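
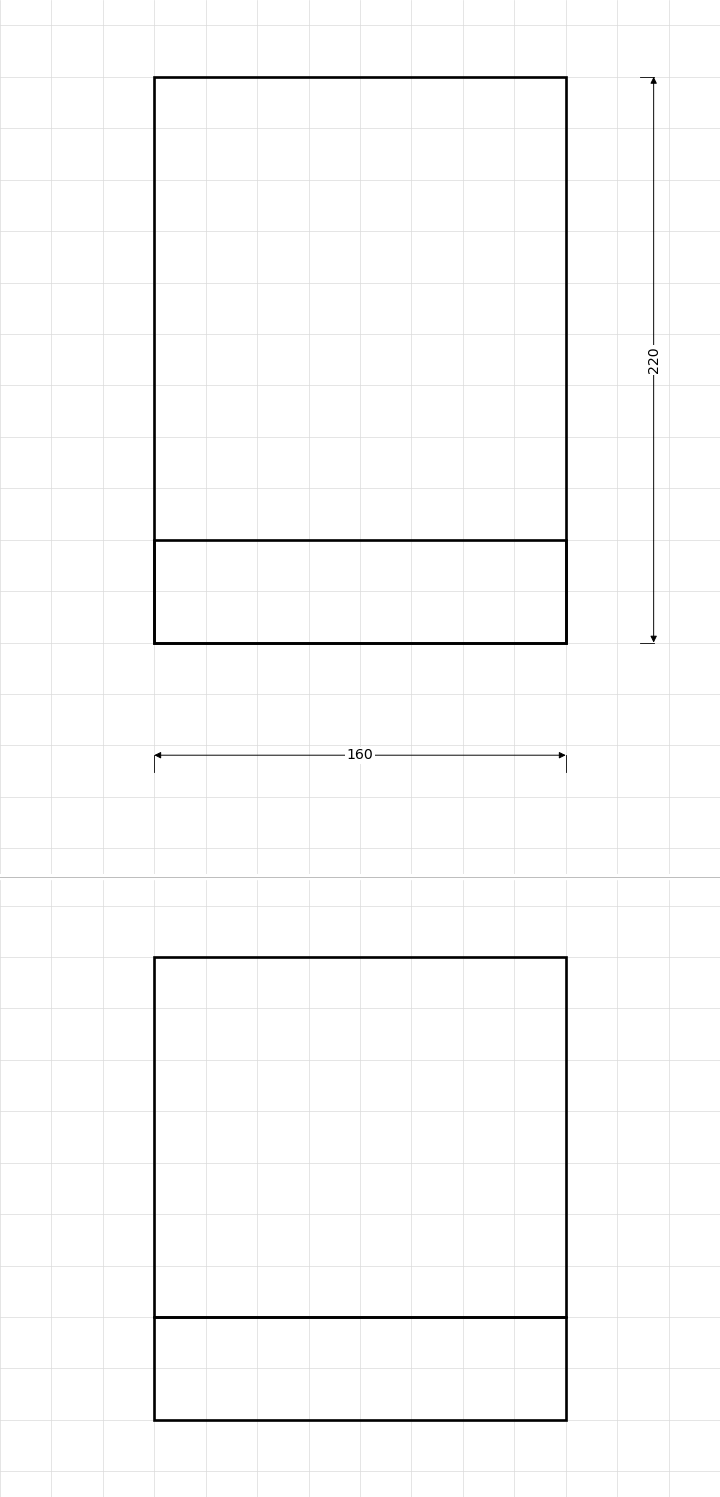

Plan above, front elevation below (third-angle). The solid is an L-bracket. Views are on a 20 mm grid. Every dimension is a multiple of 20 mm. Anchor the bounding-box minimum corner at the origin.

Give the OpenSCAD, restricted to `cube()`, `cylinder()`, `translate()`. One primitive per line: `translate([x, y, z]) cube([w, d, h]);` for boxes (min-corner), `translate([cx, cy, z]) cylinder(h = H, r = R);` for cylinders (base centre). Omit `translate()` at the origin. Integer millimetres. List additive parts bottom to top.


cube([160, 220, 40]);
translate([0, 0, 40]) cube([160, 40, 140]);


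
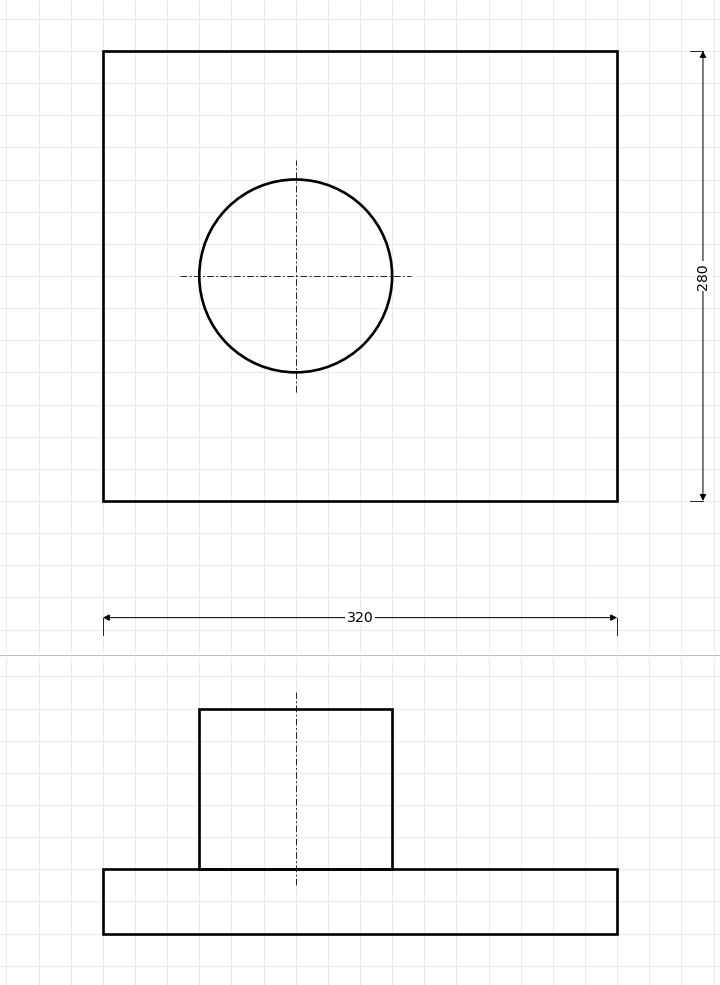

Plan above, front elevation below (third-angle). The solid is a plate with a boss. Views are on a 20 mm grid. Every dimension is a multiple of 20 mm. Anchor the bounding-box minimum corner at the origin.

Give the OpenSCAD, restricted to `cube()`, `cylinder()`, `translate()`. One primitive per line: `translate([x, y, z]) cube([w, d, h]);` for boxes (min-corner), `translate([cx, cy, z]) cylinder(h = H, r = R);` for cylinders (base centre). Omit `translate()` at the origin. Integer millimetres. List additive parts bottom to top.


cube([320, 280, 40]);
translate([120, 140, 40]) cylinder(h = 100, r = 60);


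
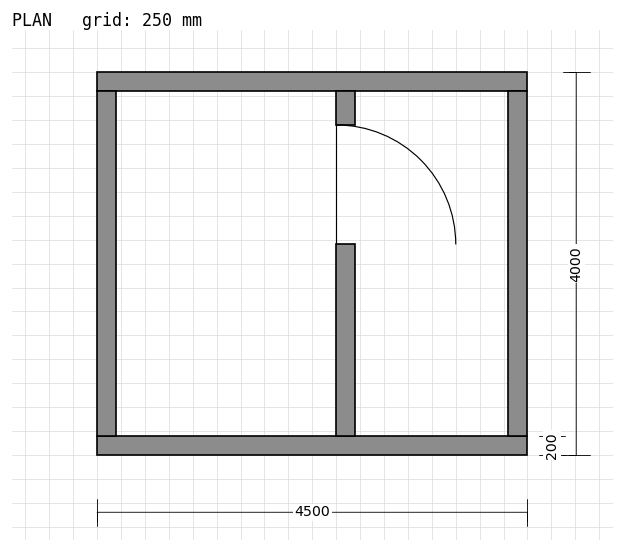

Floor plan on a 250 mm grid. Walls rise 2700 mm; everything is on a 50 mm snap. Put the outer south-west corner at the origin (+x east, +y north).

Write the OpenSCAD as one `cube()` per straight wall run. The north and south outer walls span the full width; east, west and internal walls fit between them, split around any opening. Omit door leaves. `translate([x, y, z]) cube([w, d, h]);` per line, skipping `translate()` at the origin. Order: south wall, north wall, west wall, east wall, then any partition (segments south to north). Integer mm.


cube([4500, 200, 2700]);
translate([0, 3800, 0]) cube([4500, 200, 2700]);
translate([0, 200, 0]) cube([200, 3600, 2700]);
translate([4300, 200, 0]) cube([200, 3600, 2700]);
translate([2500, 200, 0]) cube([200, 2000, 2700]);
translate([2500, 3450, 0]) cube([200, 350, 2700]);


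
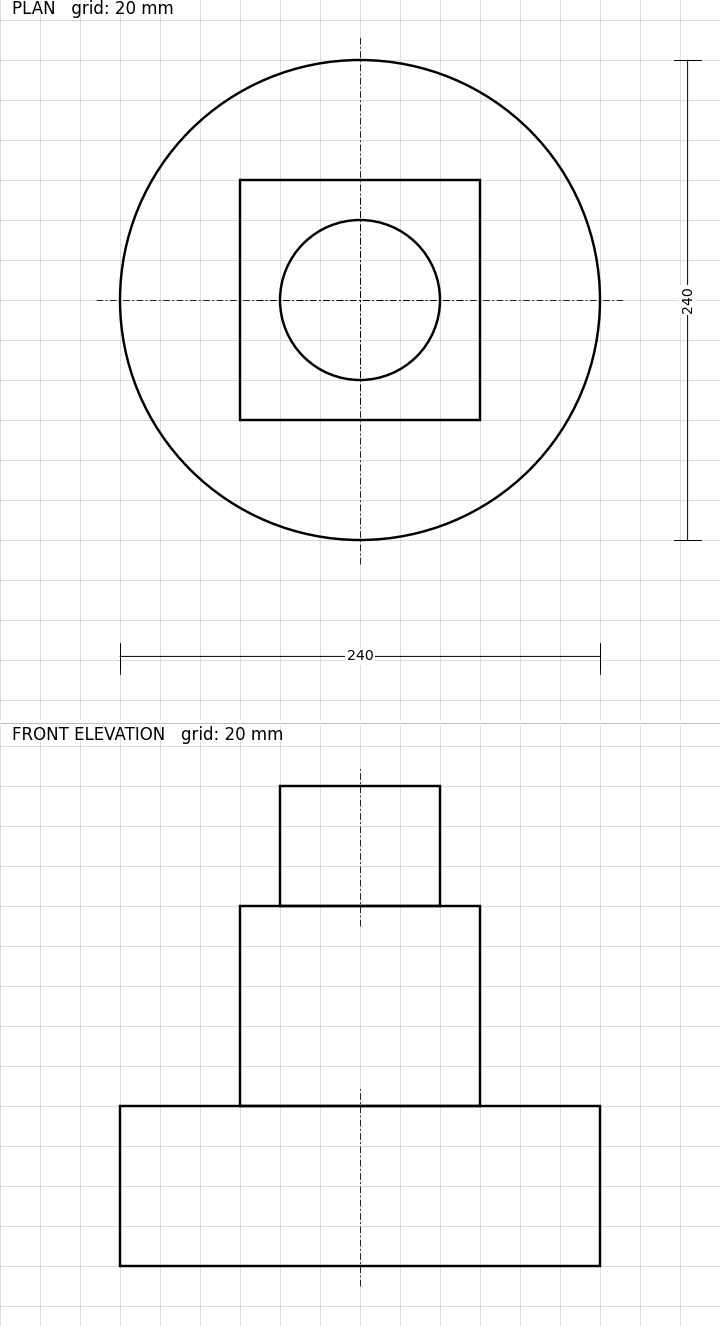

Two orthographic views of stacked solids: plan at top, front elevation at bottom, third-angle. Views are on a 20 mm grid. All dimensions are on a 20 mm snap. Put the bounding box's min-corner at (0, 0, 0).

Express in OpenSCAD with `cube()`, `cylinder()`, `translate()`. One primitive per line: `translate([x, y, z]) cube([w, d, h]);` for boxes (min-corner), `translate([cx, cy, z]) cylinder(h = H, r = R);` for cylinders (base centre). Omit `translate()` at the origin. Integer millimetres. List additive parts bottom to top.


translate([120, 120, 0]) cylinder(h = 80, r = 120);
translate([60, 60, 80]) cube([120, 120, 100]);
translate([120, 120, 180]) cylinder(h = 60, r = 40);


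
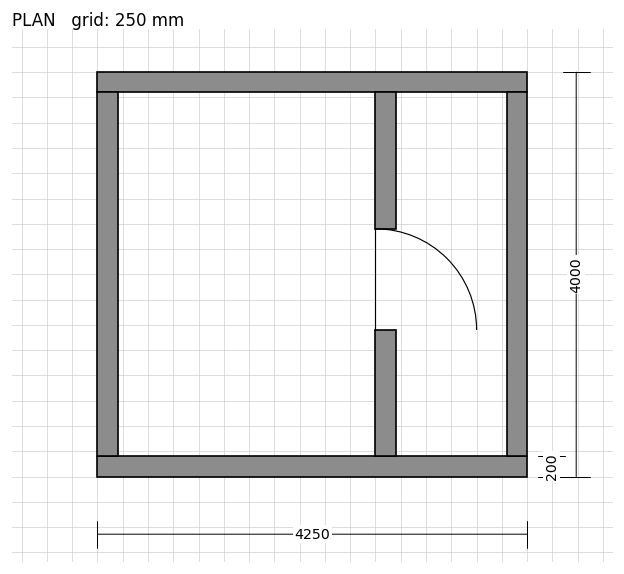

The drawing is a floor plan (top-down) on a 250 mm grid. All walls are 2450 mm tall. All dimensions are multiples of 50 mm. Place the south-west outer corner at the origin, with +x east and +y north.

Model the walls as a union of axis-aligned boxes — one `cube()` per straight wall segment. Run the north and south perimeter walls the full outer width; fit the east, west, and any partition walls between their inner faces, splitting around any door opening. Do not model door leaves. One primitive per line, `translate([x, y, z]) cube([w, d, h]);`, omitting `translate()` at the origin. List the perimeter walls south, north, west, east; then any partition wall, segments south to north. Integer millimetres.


cube([4250, 200, 2450]);
translate([0, 3800, 0]) cube([4250, 200, 2450]);
translate([0, 200, 0]) cube([200, 3600, 2450]);
translate([4050, 200, 0]) cube([200, 3600, 2450]);
translate([2750, 200, 0]) cube([200, 1250, 2450]);
translate([2750, 2450, 0]) cube([200, 1350, 2450]);


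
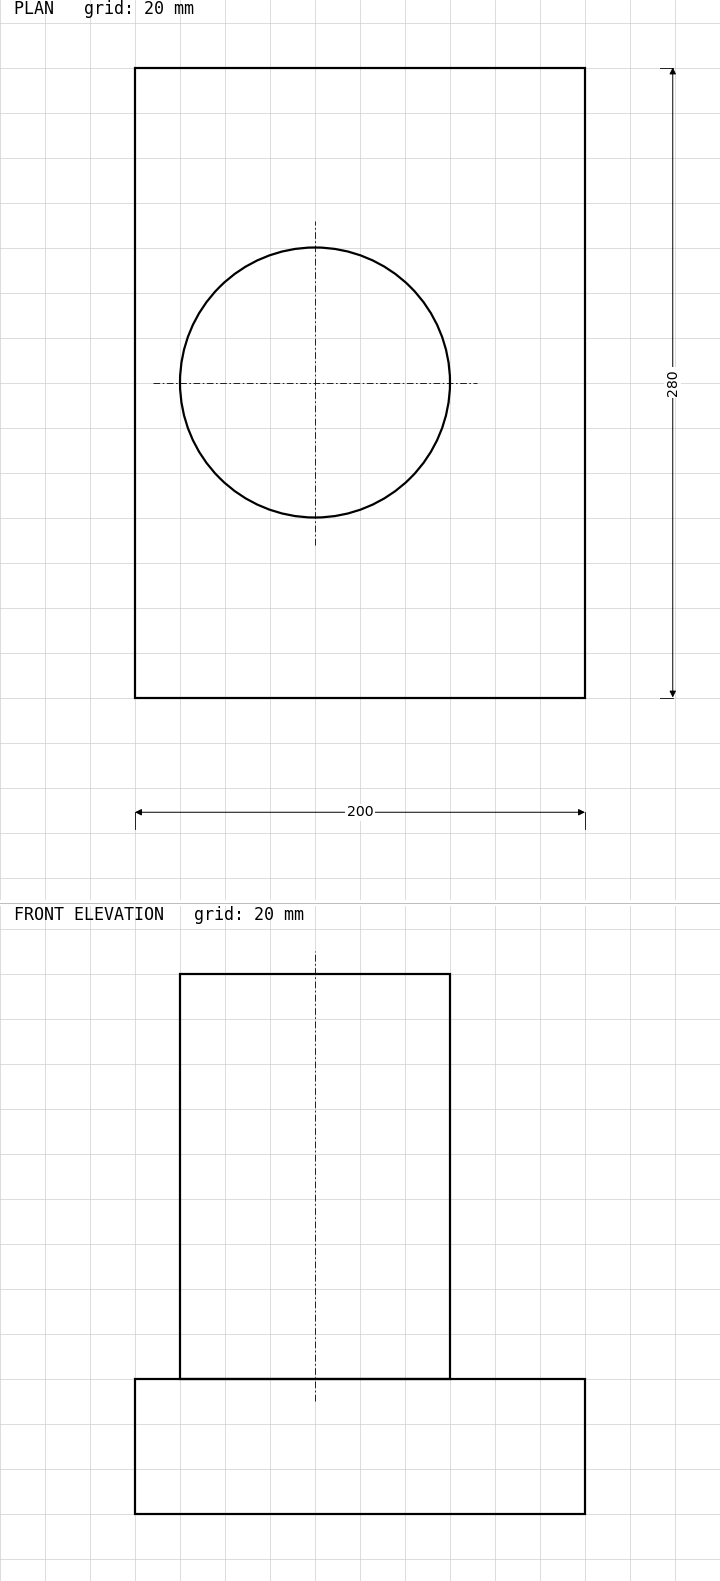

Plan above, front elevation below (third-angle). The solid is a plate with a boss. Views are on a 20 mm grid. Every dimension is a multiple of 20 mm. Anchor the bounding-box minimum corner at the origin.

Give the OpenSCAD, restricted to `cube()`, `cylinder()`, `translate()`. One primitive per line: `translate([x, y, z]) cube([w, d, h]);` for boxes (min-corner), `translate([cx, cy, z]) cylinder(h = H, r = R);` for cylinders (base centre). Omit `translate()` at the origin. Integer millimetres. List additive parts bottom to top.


cube([200, 280, 60]);
translate([80, 140, 60]) cylinder(h = 180, r = 60);


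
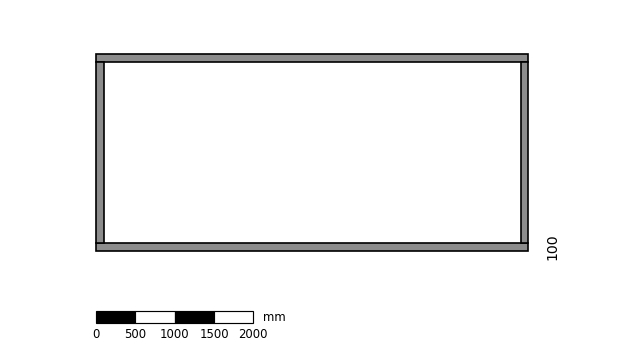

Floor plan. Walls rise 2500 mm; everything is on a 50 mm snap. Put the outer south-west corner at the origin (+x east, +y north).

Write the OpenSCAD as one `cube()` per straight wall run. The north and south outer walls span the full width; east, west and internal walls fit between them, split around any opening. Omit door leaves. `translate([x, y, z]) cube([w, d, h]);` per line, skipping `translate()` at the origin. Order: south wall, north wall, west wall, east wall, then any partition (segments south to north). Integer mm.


cube([5500, 100, 2500]);
translate([0, 2400, 0]) cube([5500, 100, 2500]);
translate([0, 100, 0]) cube([100, 2300, 2500]);
translate([5400, 100, 0]) cube([100, 2300, 2500]);


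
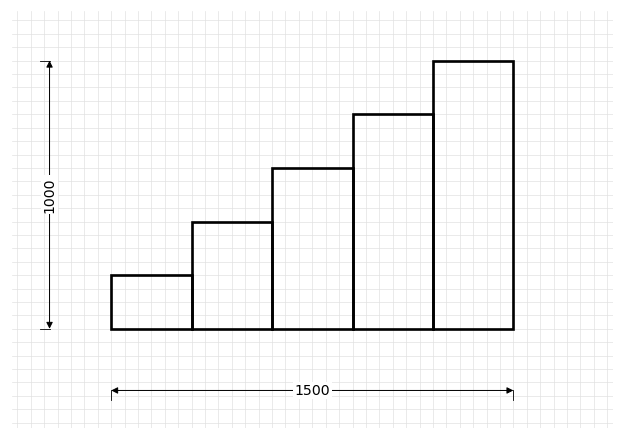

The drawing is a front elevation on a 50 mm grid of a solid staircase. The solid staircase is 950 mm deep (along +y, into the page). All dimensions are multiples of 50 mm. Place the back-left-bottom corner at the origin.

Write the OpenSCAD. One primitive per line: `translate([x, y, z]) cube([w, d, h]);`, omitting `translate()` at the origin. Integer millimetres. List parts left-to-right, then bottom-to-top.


cube([300, 950, 200]);
translate([300, 0, 0]) cube([300, 950, 400]);
translate([600, 0, 0]) cube([300, 950, 600]);
translate([900, 0, 0]) cube([300, 950, 800]);
translate([1200, 0, 0]) cube([300, 950, 1000]);


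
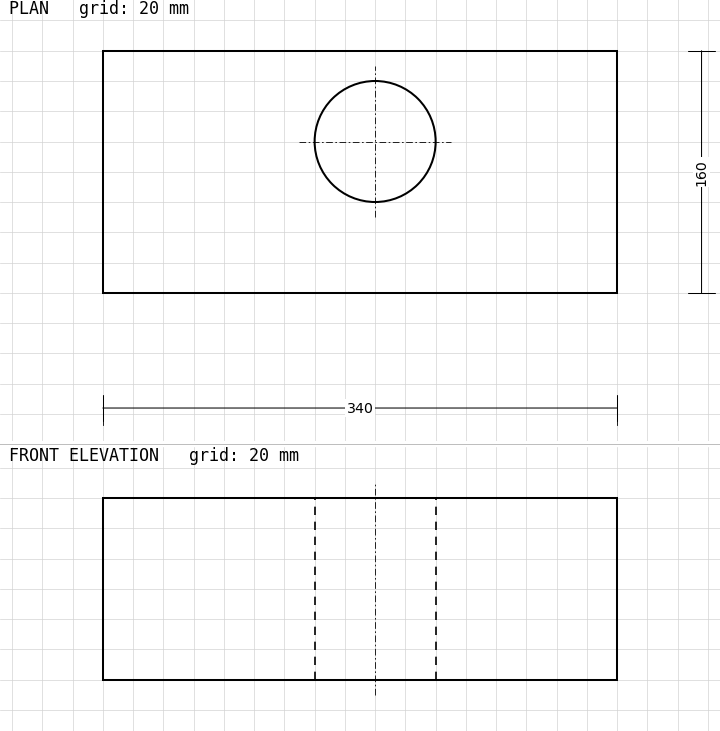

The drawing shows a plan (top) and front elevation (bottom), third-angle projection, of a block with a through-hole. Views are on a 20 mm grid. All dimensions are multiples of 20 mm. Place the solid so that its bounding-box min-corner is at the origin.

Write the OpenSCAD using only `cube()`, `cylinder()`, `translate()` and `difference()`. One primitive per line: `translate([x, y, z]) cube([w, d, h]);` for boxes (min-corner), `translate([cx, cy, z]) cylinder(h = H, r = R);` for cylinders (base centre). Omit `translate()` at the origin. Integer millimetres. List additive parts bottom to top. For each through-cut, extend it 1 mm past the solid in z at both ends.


difference() {
  cube([340, 160, 120]);
  translate([180, 100, -1]) cylinder(h = 122, r = 40);
}


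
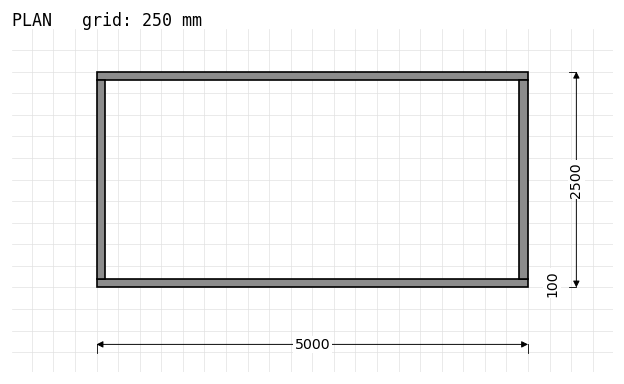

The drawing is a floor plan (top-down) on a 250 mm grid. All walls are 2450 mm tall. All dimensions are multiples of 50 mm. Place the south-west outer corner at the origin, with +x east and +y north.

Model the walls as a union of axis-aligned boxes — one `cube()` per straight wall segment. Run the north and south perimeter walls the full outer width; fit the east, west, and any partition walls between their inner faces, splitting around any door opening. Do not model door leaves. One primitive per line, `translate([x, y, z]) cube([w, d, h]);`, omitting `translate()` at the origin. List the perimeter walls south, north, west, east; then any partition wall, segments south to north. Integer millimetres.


cube([5000, 100, 2450]);
translate([0, 2400, 0]) cube([5000, 100, 2450]);
translate([0, 100, 0]) cube([100, 2300, 2450]);
translate([4900, 100, 0]) cube([100, 2300, 2450]);


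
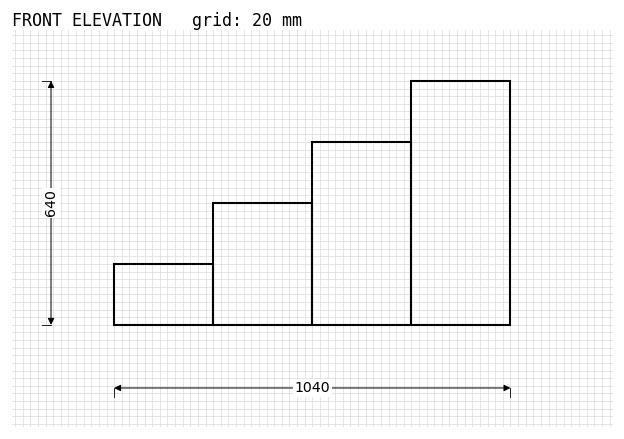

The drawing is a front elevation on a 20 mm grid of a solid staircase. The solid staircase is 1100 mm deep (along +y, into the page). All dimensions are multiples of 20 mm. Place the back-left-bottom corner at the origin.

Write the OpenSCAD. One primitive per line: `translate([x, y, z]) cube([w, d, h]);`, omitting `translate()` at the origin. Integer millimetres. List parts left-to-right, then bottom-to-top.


cube([260, 1100, 160]);
translate([260, 0, 0]) cube([260, 1100, 320]);
translate([520, 0, 0]) cube([260, 1100, 480]);
translate([780, 0, 0]) cube([260, 1100, 640]);


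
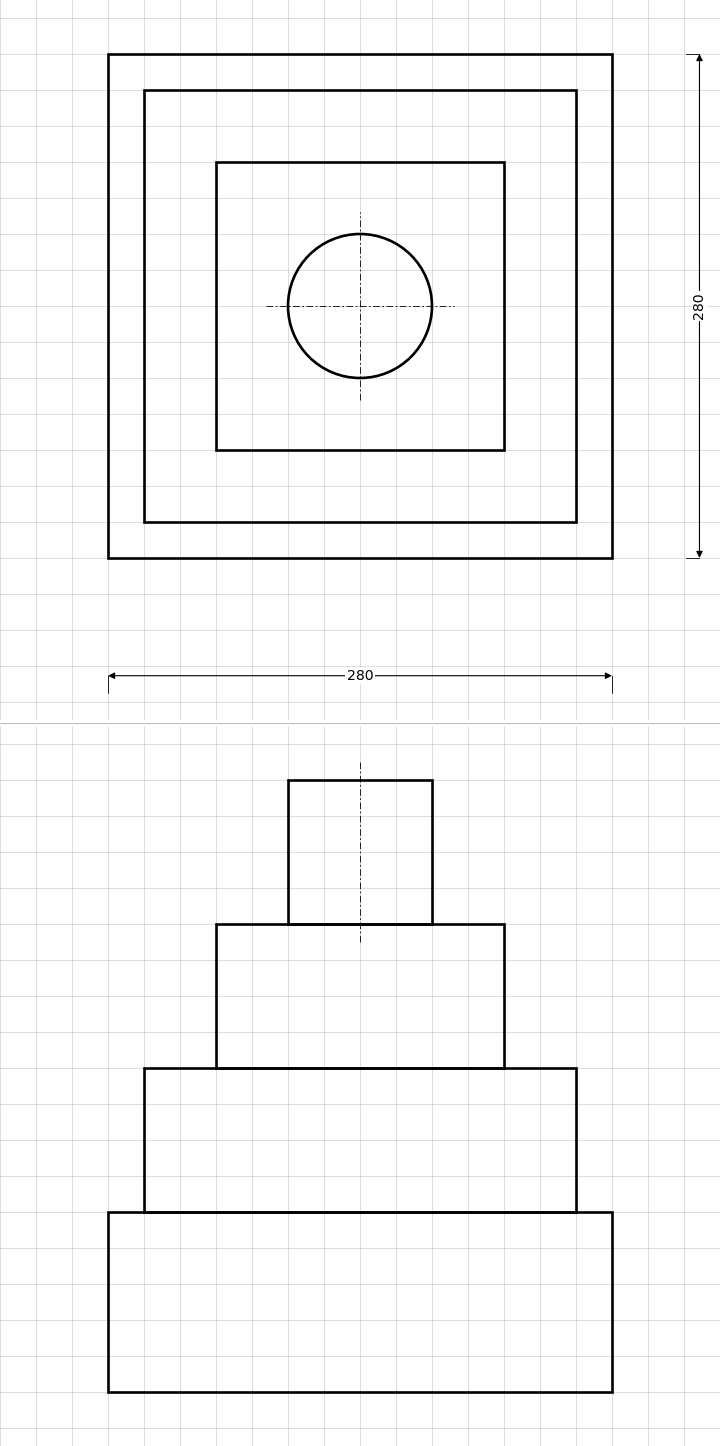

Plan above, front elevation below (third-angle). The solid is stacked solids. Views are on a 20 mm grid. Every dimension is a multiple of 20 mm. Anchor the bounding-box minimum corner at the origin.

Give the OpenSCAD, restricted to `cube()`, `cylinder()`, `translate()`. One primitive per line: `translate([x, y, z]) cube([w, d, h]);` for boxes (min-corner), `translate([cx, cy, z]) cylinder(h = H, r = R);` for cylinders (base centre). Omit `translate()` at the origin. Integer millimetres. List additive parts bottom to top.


cube([280, 280, 100]);
translate([20, 20, 100]) cube([240, 240, 80]);
translate([60, 60, 180]) cube([160, 160, 80]);
translate([140, 140, 260]) cylinder(h = 80, r = 40);


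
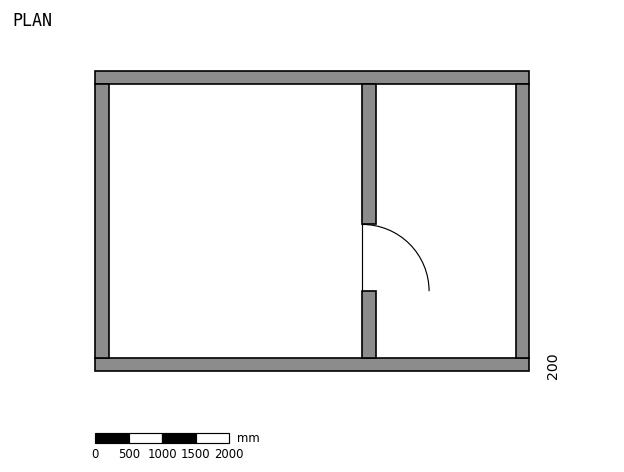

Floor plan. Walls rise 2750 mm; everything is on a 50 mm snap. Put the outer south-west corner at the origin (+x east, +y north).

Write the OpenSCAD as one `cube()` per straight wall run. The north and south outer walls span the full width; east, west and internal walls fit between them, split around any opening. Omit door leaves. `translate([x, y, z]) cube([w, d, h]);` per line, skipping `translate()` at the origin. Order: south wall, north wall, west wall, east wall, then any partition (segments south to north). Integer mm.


cube([6500, 200, 2750]);
translate([0, 4300, 0]) cube([6500, 200, 2750]);
translate([0, 200, 0]) cube([200, 4100, 2750]);
translate([6300, 200, 0]) cube([200, 4100, 2750]);
translate([4000, 200, 0]) cube([200, 1000, 2750]);
translate([4000, 2200, 0]) cube([200, 2100, 2750]);


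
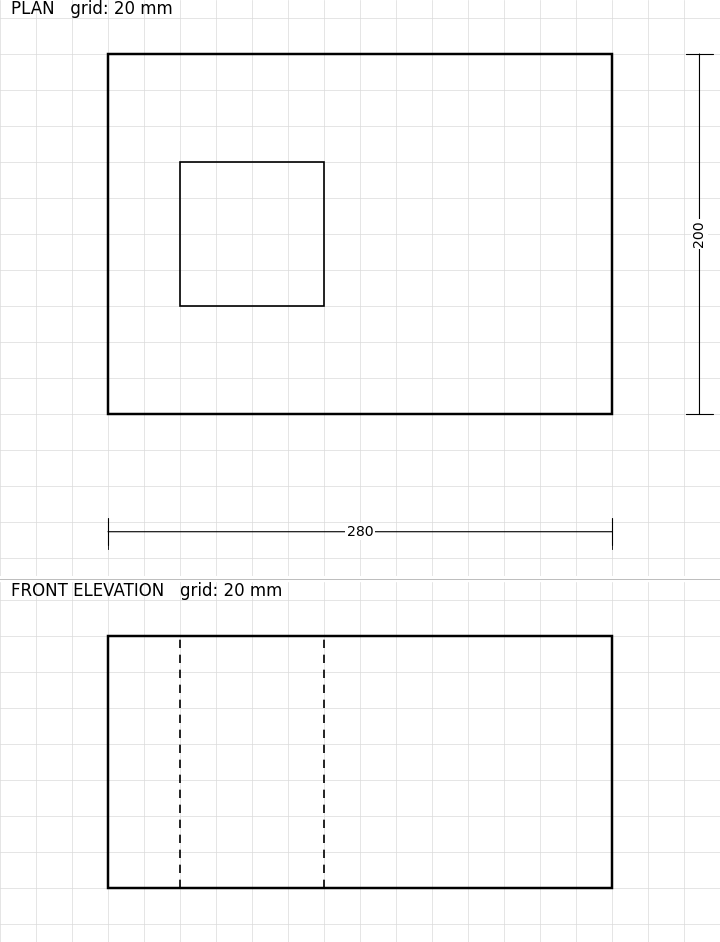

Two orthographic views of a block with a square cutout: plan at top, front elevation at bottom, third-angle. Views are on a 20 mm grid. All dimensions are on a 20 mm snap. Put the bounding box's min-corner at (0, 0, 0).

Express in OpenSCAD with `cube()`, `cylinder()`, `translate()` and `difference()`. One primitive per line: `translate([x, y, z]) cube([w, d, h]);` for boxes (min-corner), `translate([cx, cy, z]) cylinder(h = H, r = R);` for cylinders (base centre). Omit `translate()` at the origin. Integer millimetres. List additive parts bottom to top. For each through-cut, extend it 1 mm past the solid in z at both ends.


difference() {
  cube([280, 200, 140]);
  translate([40, 60, -1]) cube([80, 80, 142]);
}


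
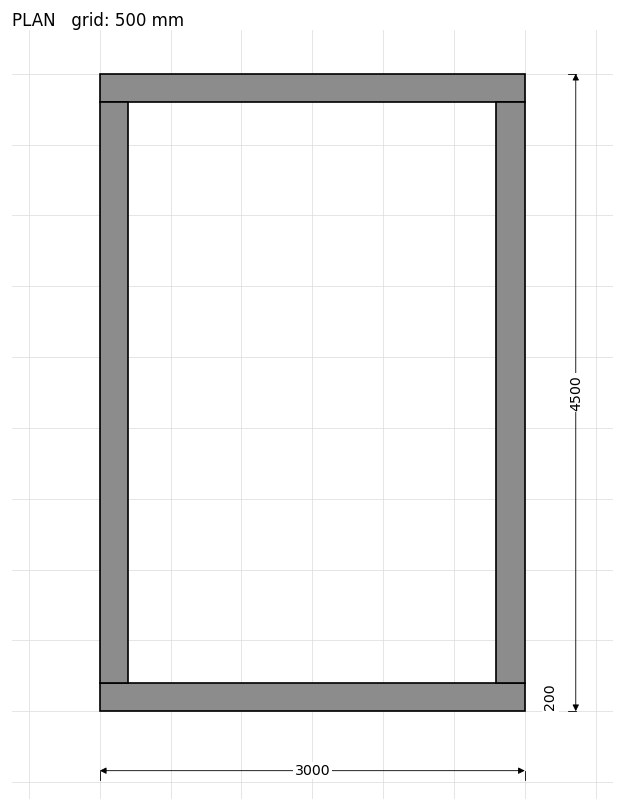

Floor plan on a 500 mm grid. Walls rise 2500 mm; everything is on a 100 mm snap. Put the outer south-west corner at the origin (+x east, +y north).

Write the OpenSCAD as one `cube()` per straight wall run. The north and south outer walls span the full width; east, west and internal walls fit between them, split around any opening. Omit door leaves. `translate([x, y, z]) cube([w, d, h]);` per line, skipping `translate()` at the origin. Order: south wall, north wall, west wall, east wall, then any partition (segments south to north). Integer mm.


cube([3000, 200, 2500]);
translate([0, 4300, 0]) cube([3000, 200, 2500]);
translate([0, 200, 0]) cube([200, 4100, 2500]);
translate([2800, 200, 0]) cube([200, 4100, 2500]);


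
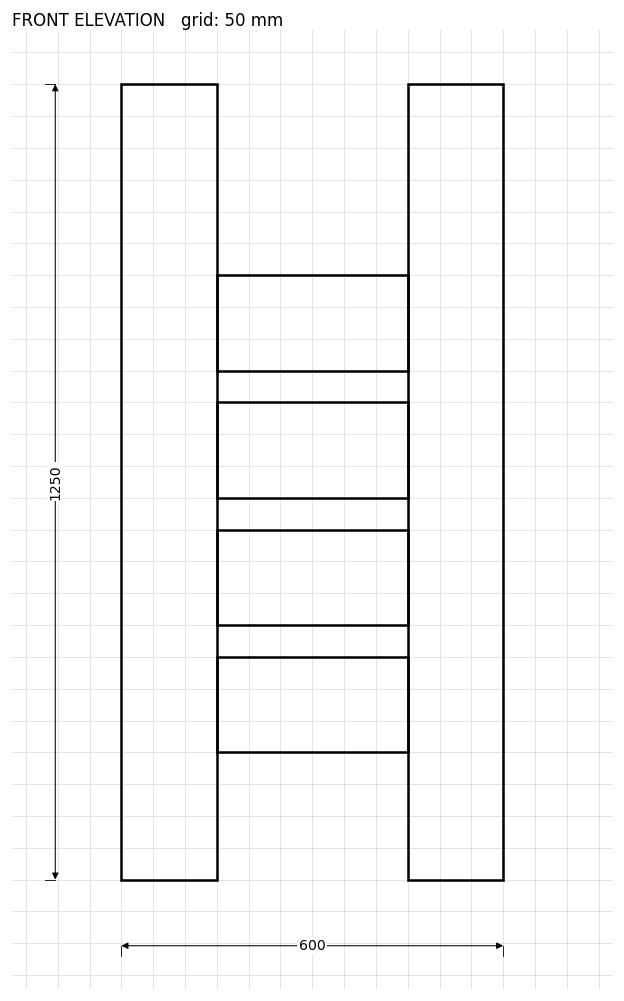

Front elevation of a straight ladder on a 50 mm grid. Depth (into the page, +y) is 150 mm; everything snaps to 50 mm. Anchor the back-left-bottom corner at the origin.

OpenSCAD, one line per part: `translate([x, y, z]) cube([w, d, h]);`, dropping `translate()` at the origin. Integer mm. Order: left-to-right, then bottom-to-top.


cube([150, 150, 1250]);
translate([150, 0, 200]) cube([300, 150, 150]);
translate([150, 0, 400]) cube([300, 150, 150]);
translate([150, 0, 600]) cube([300, 150, 150]);
translate([150, 0, 800]) cube([300, 150, 150]);
translate([450, 0, 0]) cube([150, 150, 1250]);


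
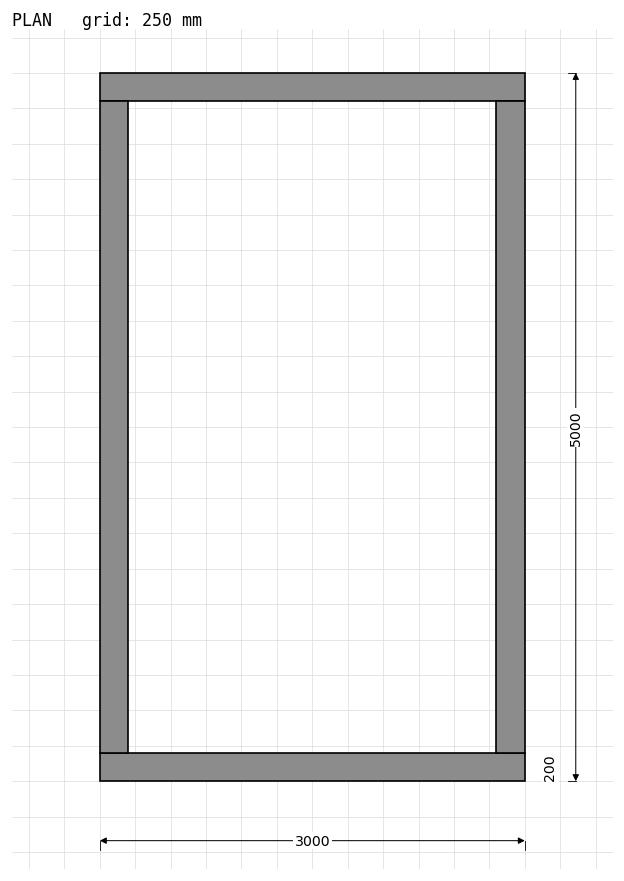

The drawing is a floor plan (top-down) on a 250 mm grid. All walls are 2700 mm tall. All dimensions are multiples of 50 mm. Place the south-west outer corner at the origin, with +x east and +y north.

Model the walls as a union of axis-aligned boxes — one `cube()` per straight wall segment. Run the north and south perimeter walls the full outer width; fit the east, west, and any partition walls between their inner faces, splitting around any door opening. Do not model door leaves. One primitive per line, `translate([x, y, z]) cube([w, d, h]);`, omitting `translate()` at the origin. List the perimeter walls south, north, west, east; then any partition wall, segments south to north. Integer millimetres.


cube([3000, 200, 2700]);
translate([0, 4800, 0]) cube([3000, 200, 2700]);
translate([0, 200, 0]) cube([200, 4600, 2700]);
translate([2800, 200, 0]) cube([200, 4600, 2700]);


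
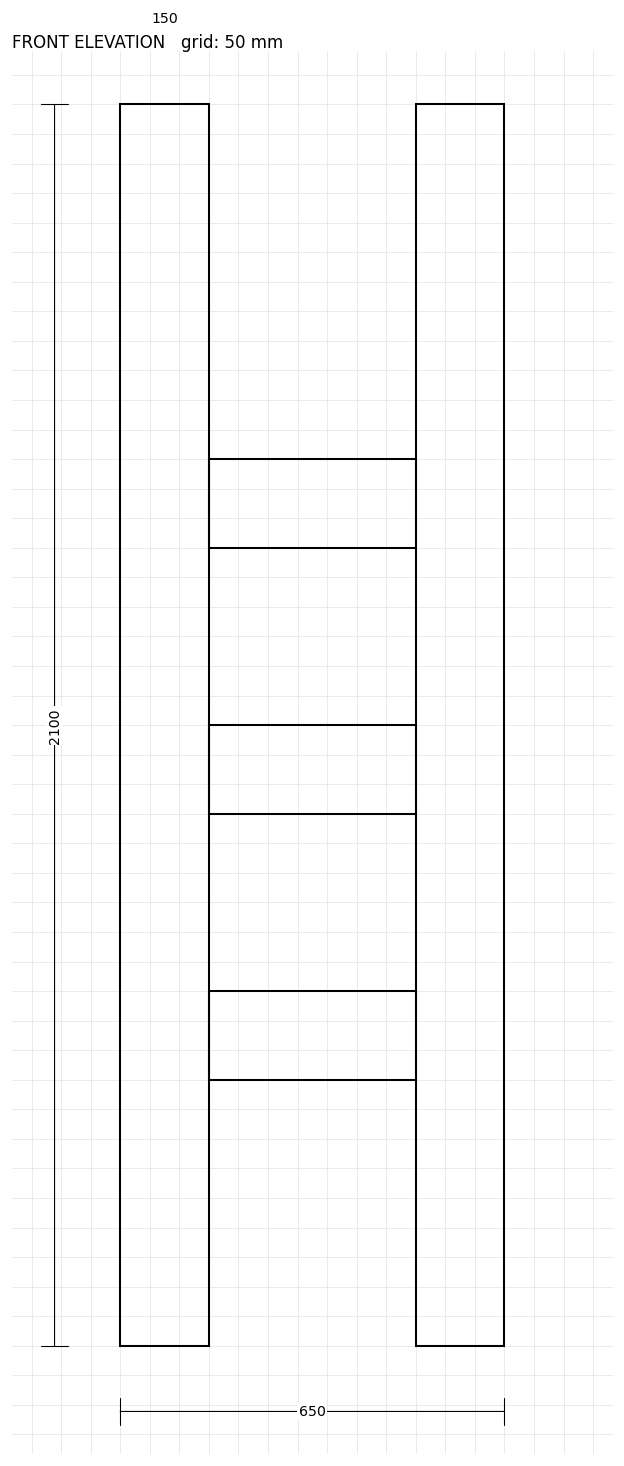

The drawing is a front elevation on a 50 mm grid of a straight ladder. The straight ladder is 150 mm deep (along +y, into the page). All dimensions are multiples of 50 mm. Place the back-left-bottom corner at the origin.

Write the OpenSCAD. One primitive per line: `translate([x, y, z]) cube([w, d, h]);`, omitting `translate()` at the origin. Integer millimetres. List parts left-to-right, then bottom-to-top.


cube([150, 150, 2100]);
translate([150, 0, 450]) cube([350, 150, 150]);
translate([150, 0, 900]) cube([350, 150, 150]);
translate([150, 0, 1350]) cube([350, 150, 150]);
translate([500, 0, 0]) cube([150, 150, 2100]);


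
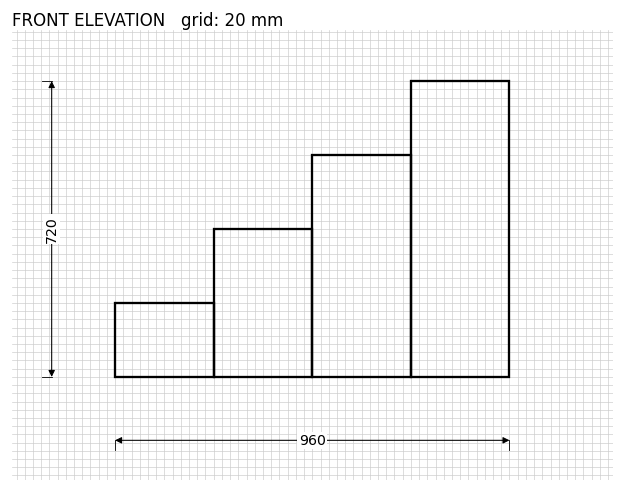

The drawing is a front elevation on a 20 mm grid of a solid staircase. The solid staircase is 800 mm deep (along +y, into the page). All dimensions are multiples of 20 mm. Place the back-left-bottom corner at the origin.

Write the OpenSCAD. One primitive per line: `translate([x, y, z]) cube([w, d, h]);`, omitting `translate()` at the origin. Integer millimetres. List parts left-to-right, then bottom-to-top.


cube([240, 800, 180]);
translate([240, 0, 0]) cube([240, 800, 360]);
translate([480, 0, 0]) cube([240, 800, 540]);
translate([720, 0, 0]) cube([240, 800, 720]);


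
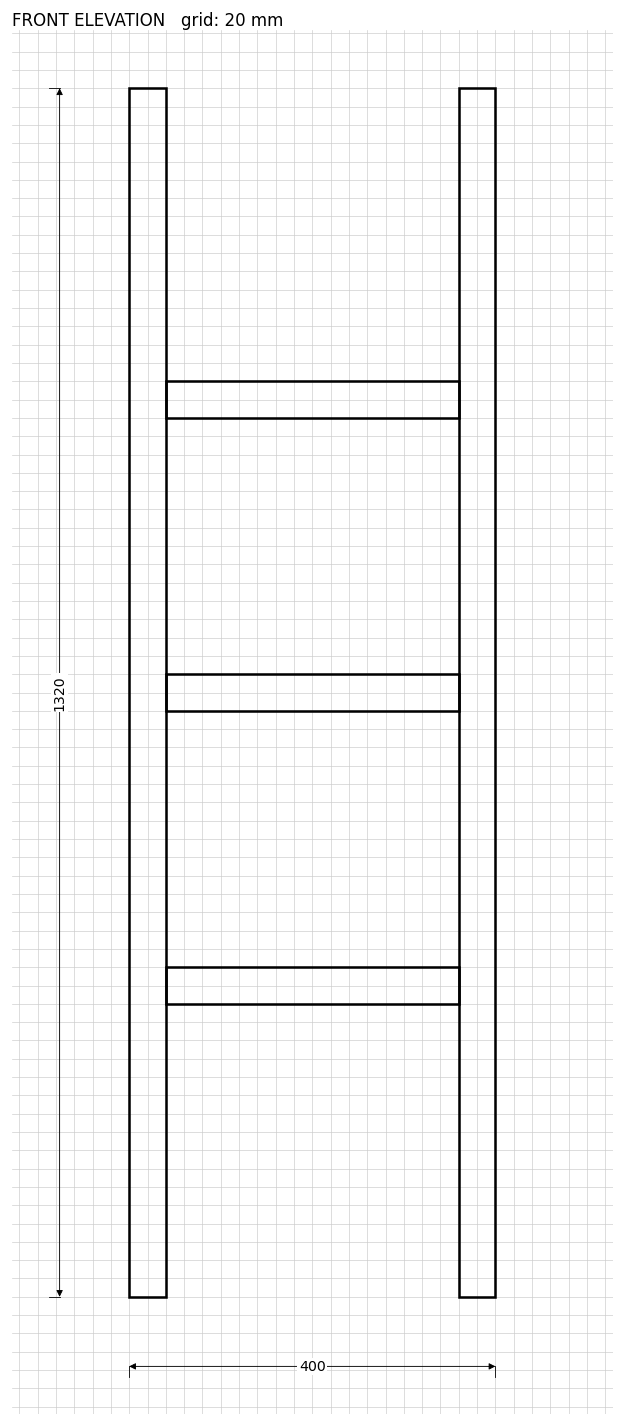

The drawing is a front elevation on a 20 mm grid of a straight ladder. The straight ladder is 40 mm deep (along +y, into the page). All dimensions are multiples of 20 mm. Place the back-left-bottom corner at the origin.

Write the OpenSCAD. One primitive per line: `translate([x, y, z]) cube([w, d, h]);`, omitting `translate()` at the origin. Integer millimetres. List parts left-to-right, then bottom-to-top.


cube([40, 40, 1320]);
translate([40, 0, 320]) cube([320, 40, 40]);
translate([40, 0, 640]) cube([320, 40, 40]);
translate([40, 0, 960]) cube([320, 40, 40]);
translate([360, 0, 0]) cube([40, 40, 1320]);


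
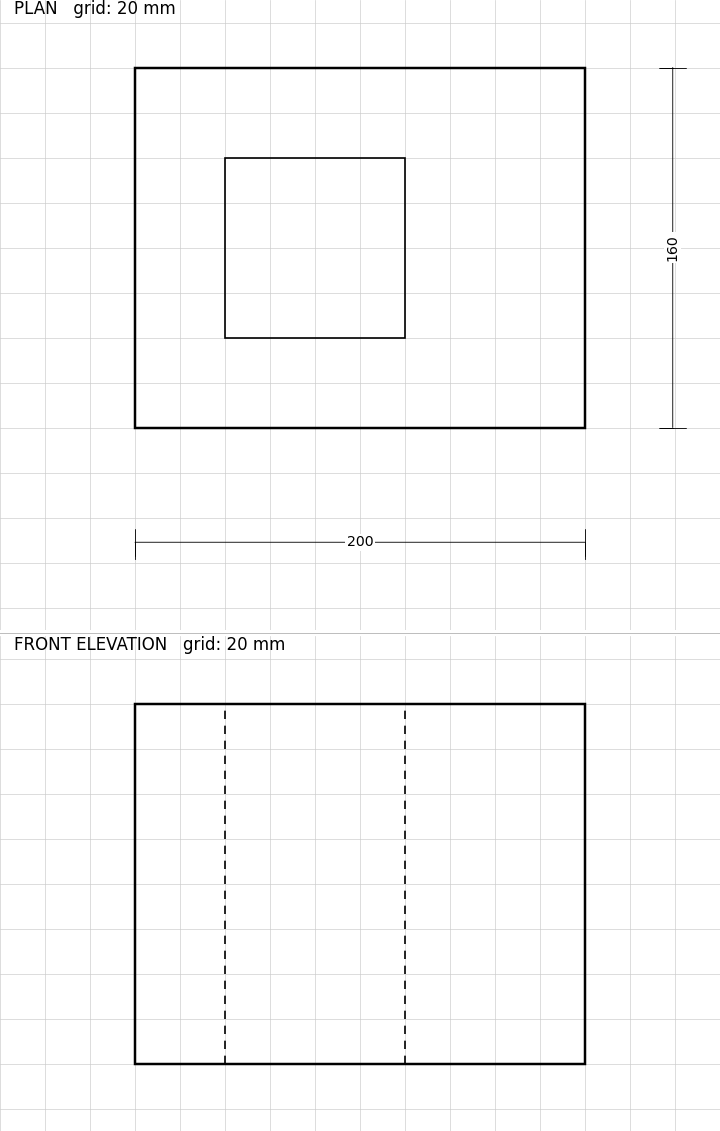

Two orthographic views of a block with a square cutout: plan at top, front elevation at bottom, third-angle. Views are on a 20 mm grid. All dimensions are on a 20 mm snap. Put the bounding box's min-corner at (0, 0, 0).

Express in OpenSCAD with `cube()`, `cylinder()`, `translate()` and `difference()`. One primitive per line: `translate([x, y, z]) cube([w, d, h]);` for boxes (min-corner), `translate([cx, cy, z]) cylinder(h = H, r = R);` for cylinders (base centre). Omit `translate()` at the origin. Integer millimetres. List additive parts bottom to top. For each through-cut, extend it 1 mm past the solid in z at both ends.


difference() {
  cube([200, 160, 160]);
  translate([40, 40, -1]) cube([80, 80, 162]);
}


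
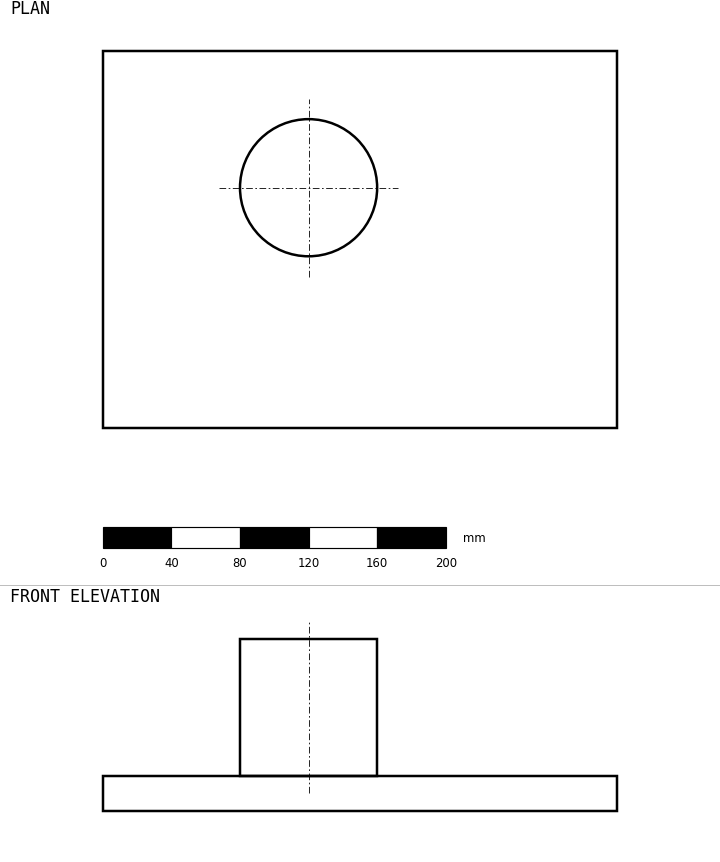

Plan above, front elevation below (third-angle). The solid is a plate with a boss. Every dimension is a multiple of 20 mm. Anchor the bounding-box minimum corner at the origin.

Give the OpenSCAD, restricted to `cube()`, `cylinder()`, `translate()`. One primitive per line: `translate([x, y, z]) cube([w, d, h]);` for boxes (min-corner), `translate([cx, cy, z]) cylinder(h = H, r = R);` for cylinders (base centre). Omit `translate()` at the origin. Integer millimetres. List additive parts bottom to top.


cube([300, 220, 20]);
translate([120, 140, 20]) cylinder(h = 80, r = 40);


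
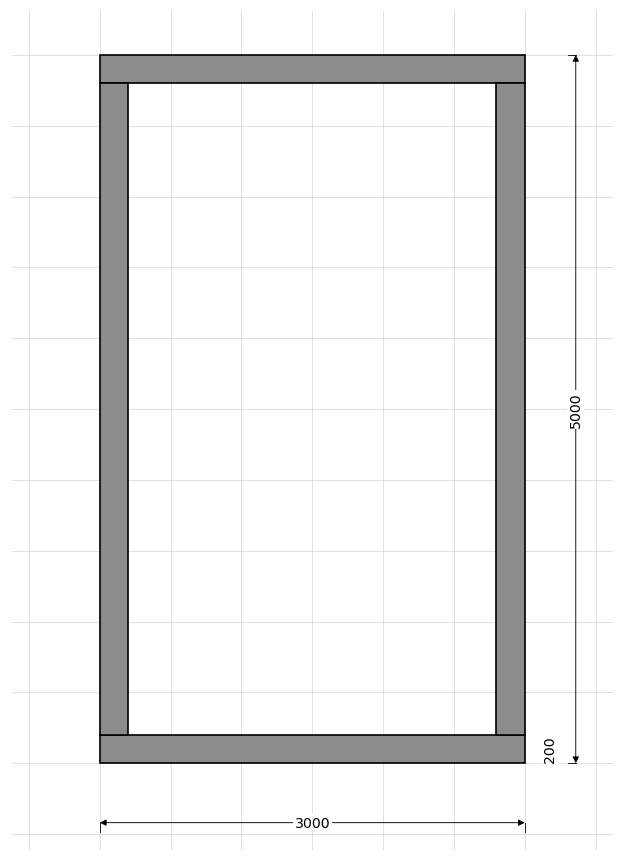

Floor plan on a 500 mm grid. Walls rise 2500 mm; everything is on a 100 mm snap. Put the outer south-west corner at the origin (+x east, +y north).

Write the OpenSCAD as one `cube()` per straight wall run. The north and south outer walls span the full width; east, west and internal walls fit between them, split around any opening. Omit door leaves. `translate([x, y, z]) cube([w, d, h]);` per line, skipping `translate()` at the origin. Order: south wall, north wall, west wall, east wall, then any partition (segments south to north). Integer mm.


cube([3000, 200, 2500]);
translate([0, 4800, 0]) cube([3000, 200, 2500]);
translate([0, 200, 0]) cube([200, 4600, 2500]);
translate([2800, 200, 0]) cube([200, 4600, 2500]);


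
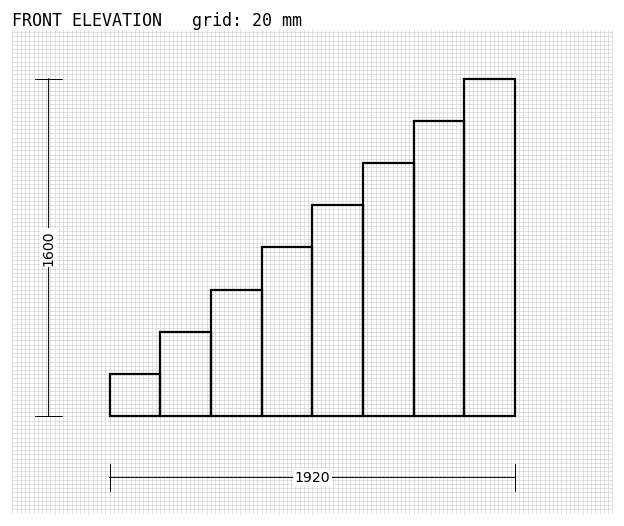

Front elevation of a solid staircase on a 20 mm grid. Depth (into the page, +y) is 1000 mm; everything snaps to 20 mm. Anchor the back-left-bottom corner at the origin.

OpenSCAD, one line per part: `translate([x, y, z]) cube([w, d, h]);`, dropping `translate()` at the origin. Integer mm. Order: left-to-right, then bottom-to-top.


cube([240, 1000, 200]);
translate([240, 0, 0]) cube([240, 1000, 400]);
translate([480, 0, 0]) cube([240, 1000, 600]);
translate([720, 0, 0]) cube([240, 1000, 800]);
translate([960, 0, 0]) cube([240, 1000, 1000]);
translate([1200, 0, 0]) cube([240, 1000, 1200]);
translate([1440, 0, 0]) cube([240, 1000, 1400]);
translate([1680, 0, 0]) cube([240, 1000, 1600]);


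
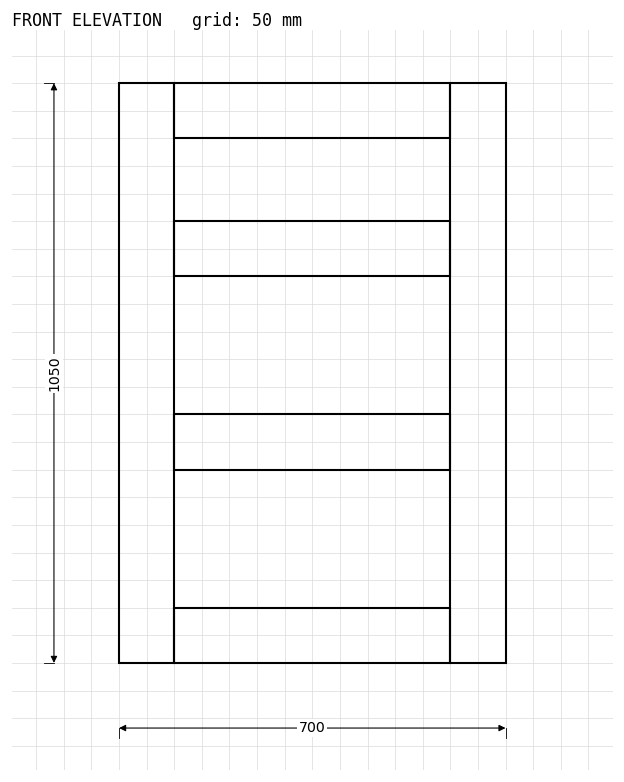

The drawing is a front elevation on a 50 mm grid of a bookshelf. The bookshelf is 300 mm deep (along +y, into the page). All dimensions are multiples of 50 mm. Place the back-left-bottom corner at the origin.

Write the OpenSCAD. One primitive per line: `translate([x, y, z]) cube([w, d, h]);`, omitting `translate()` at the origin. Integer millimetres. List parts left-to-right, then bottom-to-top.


cube([100, 300, 1050]);
translate([100, 0, 0]) cube([500, 300, 100]);
translate([100, 0, 350]) cube([500, 300, 100]);
translate([100, 0, 700]) cube([500, 300, 100]);
translate([100, 0, 950]) cube([500, 300, 100]);
translate([600, 0, 0]) cube([100, 300, 1050]);


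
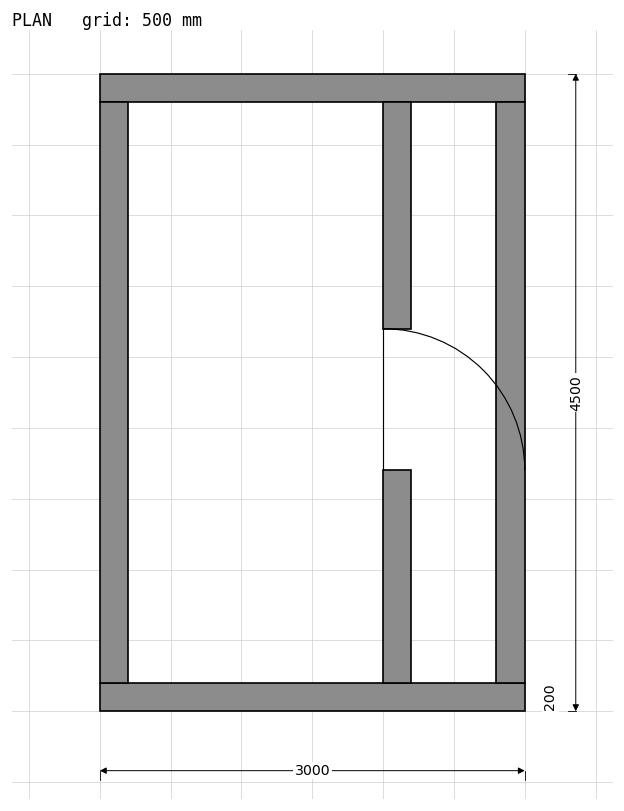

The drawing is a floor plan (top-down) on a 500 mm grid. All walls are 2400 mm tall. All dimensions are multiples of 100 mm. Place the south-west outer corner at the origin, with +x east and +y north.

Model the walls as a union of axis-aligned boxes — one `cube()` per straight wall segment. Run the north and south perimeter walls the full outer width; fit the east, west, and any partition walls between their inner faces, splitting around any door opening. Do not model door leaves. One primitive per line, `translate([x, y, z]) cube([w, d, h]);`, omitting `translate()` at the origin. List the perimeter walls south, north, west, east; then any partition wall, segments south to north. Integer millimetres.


cube([3000, 200, 2400]);
translate([0, 4300, 0]) cube([3000, 200, 2400]);
translate([0, 200, 0]) cube([200, 4100, 2400]);
translate([2800, 200, 0]) cube([200, 4100, 2400]);
translate([2000, 200, 0]) cube([200, 1500, 2400]);
translate([2000, 2700, 0]) cube([200, 1600, 2400]);


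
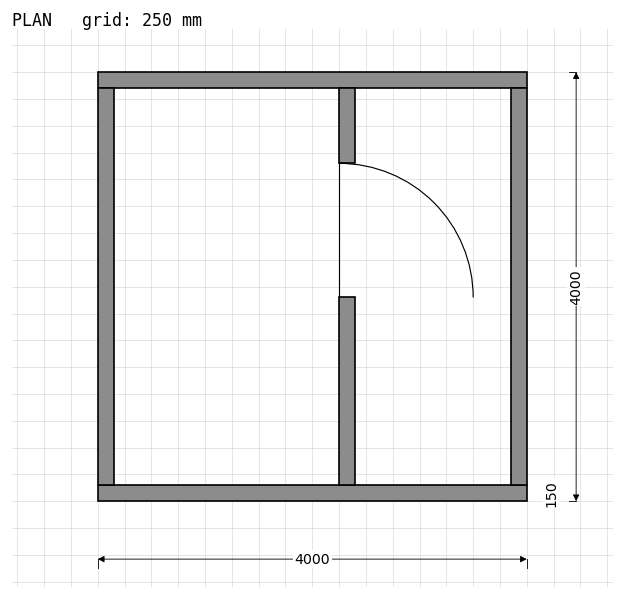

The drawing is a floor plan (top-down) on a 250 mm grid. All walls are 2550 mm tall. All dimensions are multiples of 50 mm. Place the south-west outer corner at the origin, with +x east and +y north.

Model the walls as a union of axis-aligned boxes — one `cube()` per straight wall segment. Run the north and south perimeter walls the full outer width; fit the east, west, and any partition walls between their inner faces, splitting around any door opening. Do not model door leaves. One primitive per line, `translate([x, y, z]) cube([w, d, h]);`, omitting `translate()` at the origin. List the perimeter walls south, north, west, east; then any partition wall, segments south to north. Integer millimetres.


cube([4000, 150, 2550]);
translate([0, 3850, 0]) cube([4000, 150, 2550]);
translate([0, 150, 0]) cube([150, 3700, 2550]);
translate([3850, 150, 0]) cube([150, 3700, 2550]);
translate([2250, 150, 0]) cube([150, 1750, 2550]);
translate([2250, 3150, 0]) cube([150, 700, 2550]);


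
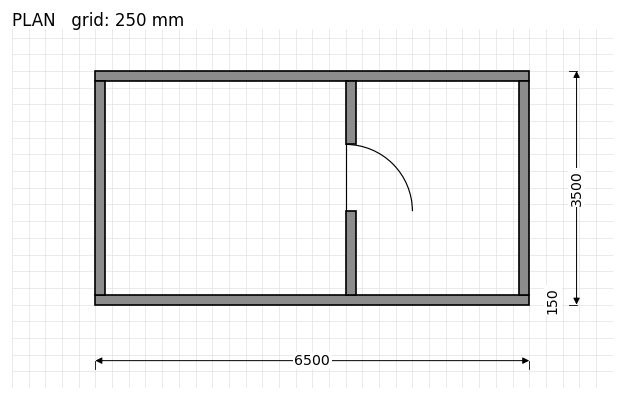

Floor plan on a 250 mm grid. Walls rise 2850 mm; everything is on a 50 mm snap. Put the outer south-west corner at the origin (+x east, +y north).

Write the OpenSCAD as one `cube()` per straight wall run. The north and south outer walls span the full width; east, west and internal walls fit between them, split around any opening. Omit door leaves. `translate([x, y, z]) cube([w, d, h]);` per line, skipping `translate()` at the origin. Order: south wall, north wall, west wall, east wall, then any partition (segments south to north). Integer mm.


cube([6500, 150, 2850]);
translate([0, 3350, 0]) cube([6500, 150, 2850]);
translate([0, 150, 0]) cube([150, 3200, 2850]);
translate([6350, 150, 0]) cube([150, 3200, 2850]);
translate([3750, 150, 0]) cube([150, 1250, 2850]);
translate([3750, 2400, 0]) cube([150, 950, 2850]);


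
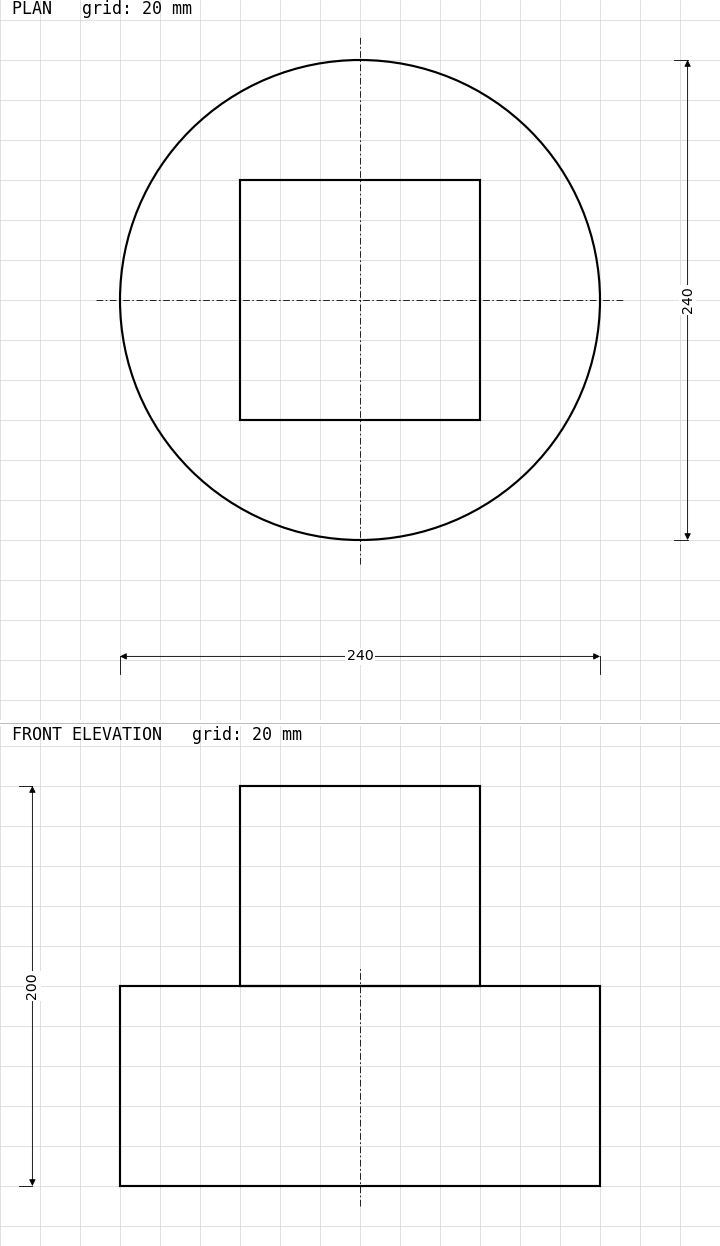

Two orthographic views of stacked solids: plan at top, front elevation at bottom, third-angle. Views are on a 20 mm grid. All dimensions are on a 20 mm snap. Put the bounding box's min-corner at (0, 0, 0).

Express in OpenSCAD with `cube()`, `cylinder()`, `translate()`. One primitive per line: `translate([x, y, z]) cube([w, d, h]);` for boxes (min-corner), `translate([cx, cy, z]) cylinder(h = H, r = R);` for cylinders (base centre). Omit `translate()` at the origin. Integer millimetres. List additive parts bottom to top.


translate([120, 120, 0]) cylinder(h = 100, r = 120);
translate([60, 60, 100]) cube([120, 120, 100]);


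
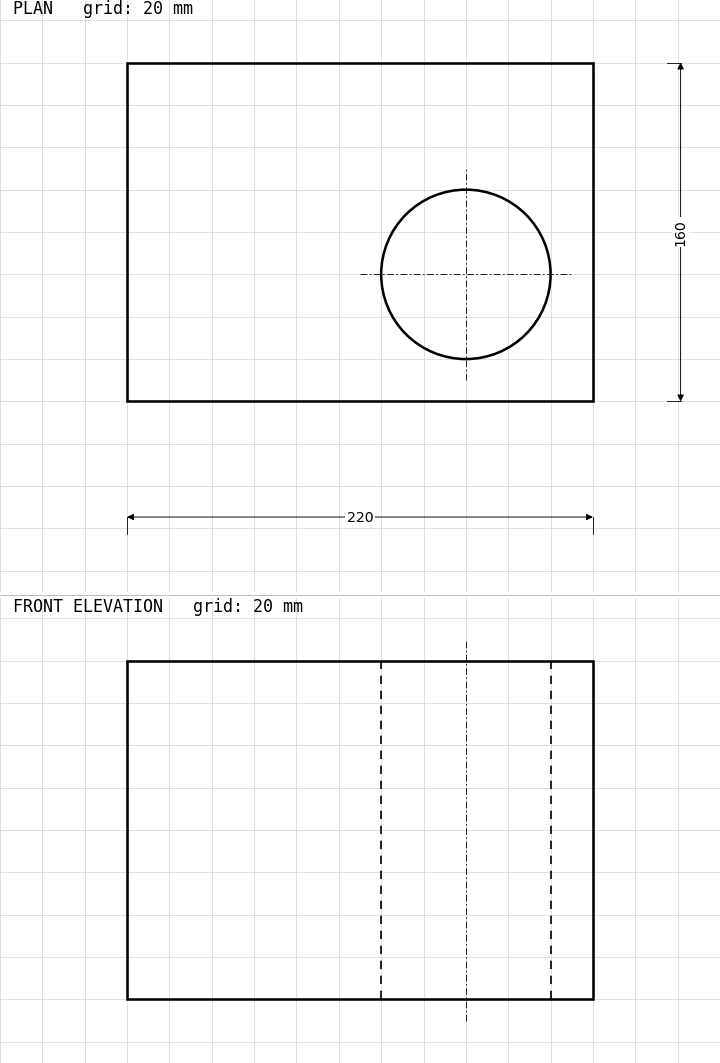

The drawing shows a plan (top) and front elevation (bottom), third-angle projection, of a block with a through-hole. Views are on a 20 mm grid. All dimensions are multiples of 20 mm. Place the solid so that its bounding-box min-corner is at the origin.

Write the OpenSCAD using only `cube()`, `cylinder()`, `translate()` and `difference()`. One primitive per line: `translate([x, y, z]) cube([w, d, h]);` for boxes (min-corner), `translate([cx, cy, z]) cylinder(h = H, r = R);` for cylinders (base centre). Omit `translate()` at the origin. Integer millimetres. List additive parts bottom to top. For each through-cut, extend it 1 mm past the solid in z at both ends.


difference() {
  cube([220, 160, 160]);
  translate([160, 60, -1]) cylinder(h = 162, r = 40);
}


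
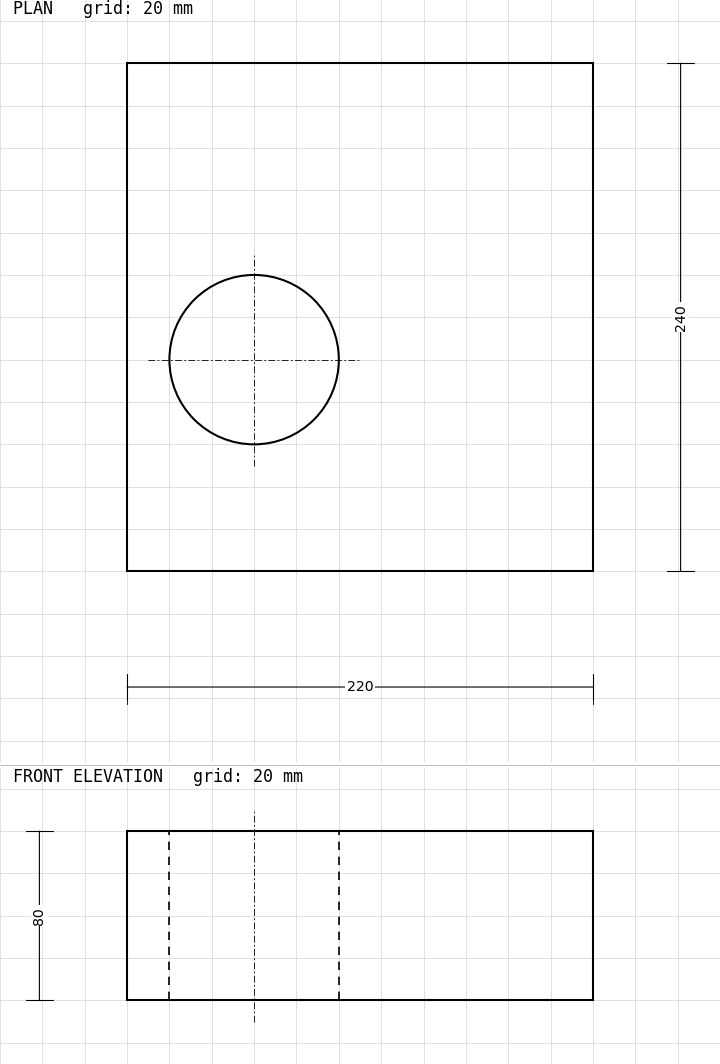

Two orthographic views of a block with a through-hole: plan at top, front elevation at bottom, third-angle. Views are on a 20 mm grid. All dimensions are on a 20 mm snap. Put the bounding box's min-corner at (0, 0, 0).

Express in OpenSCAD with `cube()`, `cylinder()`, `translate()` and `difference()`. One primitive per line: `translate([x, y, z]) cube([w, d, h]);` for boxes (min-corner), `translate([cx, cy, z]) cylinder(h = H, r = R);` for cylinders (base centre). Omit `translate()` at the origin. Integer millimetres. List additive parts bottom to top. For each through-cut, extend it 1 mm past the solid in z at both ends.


difference() {
  cube([220, 240, 80]);
  translate([60, 100, -1]) cylinder(h = 82, r = 40);
}


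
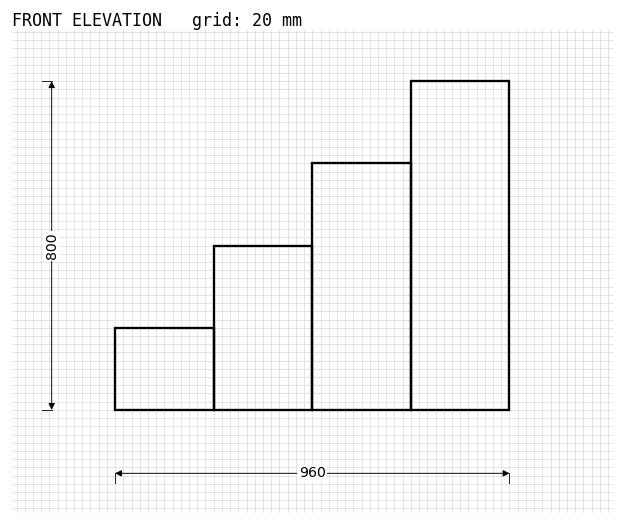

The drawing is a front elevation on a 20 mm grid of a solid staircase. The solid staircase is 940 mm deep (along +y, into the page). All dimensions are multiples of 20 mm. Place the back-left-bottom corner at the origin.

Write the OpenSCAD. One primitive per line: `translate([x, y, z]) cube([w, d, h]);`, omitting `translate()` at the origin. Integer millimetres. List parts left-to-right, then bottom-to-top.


cube([240, 940, 200]);
translate([240, 0, 0]) cube([240, 940, 400]);
translate([480, 0, 0]) cube([240, 940, 600]);
translate([720, 0, 0]) cube([240, 940, 800]);


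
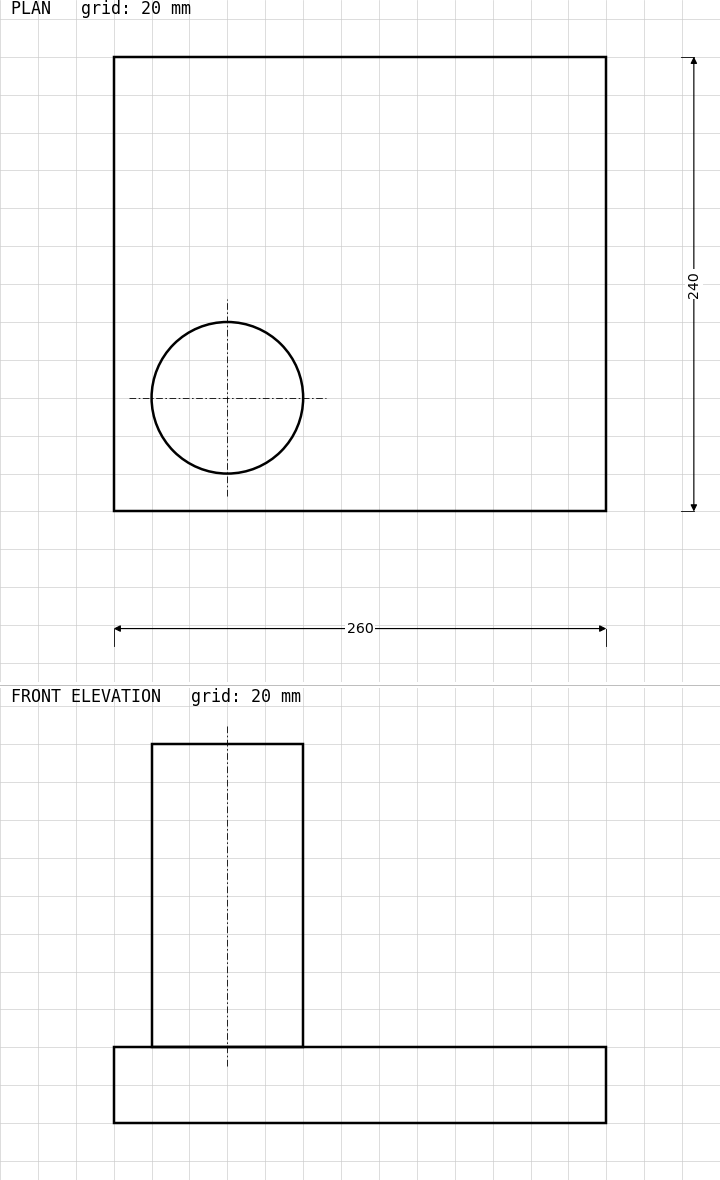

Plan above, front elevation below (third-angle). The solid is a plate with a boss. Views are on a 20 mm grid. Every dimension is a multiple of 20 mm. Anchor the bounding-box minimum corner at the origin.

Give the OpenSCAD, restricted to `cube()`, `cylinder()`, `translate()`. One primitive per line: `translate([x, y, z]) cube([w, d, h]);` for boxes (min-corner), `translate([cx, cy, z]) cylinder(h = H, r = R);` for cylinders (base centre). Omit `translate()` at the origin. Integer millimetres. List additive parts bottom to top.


cube([260, 240, 40]);
translate([60, 60, 40]) cylinder(h = 160, r = 40);


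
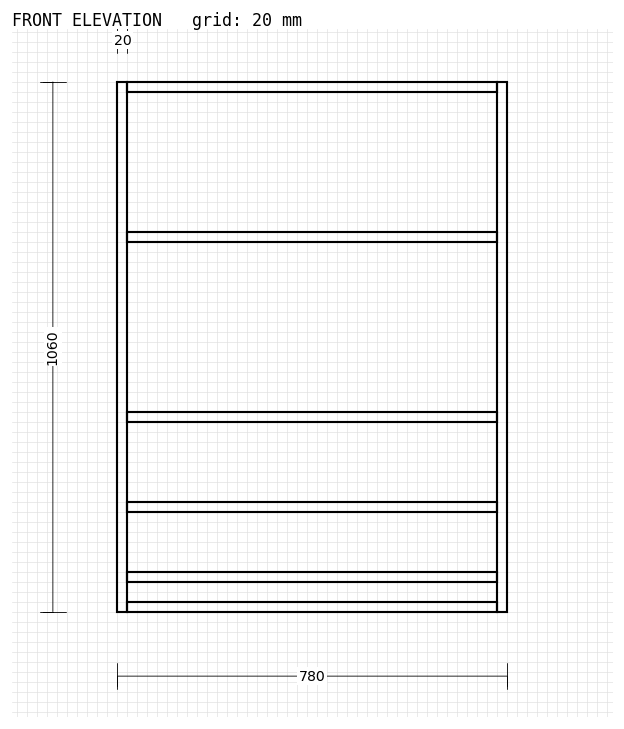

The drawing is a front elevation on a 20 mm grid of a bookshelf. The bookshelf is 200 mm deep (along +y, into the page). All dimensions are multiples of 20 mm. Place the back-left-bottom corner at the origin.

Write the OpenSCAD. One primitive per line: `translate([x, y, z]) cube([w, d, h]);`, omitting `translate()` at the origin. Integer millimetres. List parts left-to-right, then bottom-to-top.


cube([20, 200, 1060]);
translate([20, 0, 0]) cube([740, 200, 20]);
translate([20, 0, 60]) cube([740, 200, 20]);
translate([20, 0, 200]) cube([740, 200, 20]);
translate([20, 0, 380]) cube([740, 200, 20]);
translate([20, 0, 740]) cube([740, 200, 20]);
translate([20, 0, 1040]) cube([740, 200, 20]);
translate([760, 0, 0]) cube([20, 200, 1060]);


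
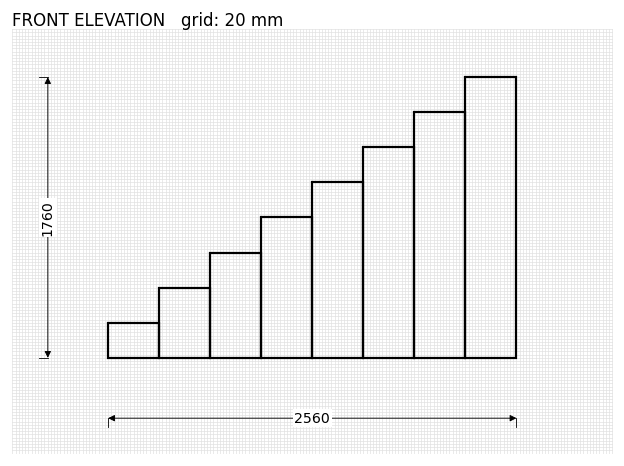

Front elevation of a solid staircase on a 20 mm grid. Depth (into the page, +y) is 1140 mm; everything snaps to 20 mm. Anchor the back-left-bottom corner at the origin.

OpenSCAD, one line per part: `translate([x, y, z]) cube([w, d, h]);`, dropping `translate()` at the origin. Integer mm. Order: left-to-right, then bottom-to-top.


cube([320, 1140, 220]);
translate([320, 0, 0]) cube([320, 1140, 440]);
translate([640, 0, 0]) cube([320, 1140, 660]);
translate([960, 0, 0]) cube([320, 1140, 880]);
translate([1280, 0, 0]) cube([320, 1140, 1100]);
translate([1600, 0, 0]) cube([320, 1140, 1320]);
translate([1920, 0, 0]) cube([320, 1140, 1540]);
translate([2240, 0, 0]) cube([320, 1140, 1760]);


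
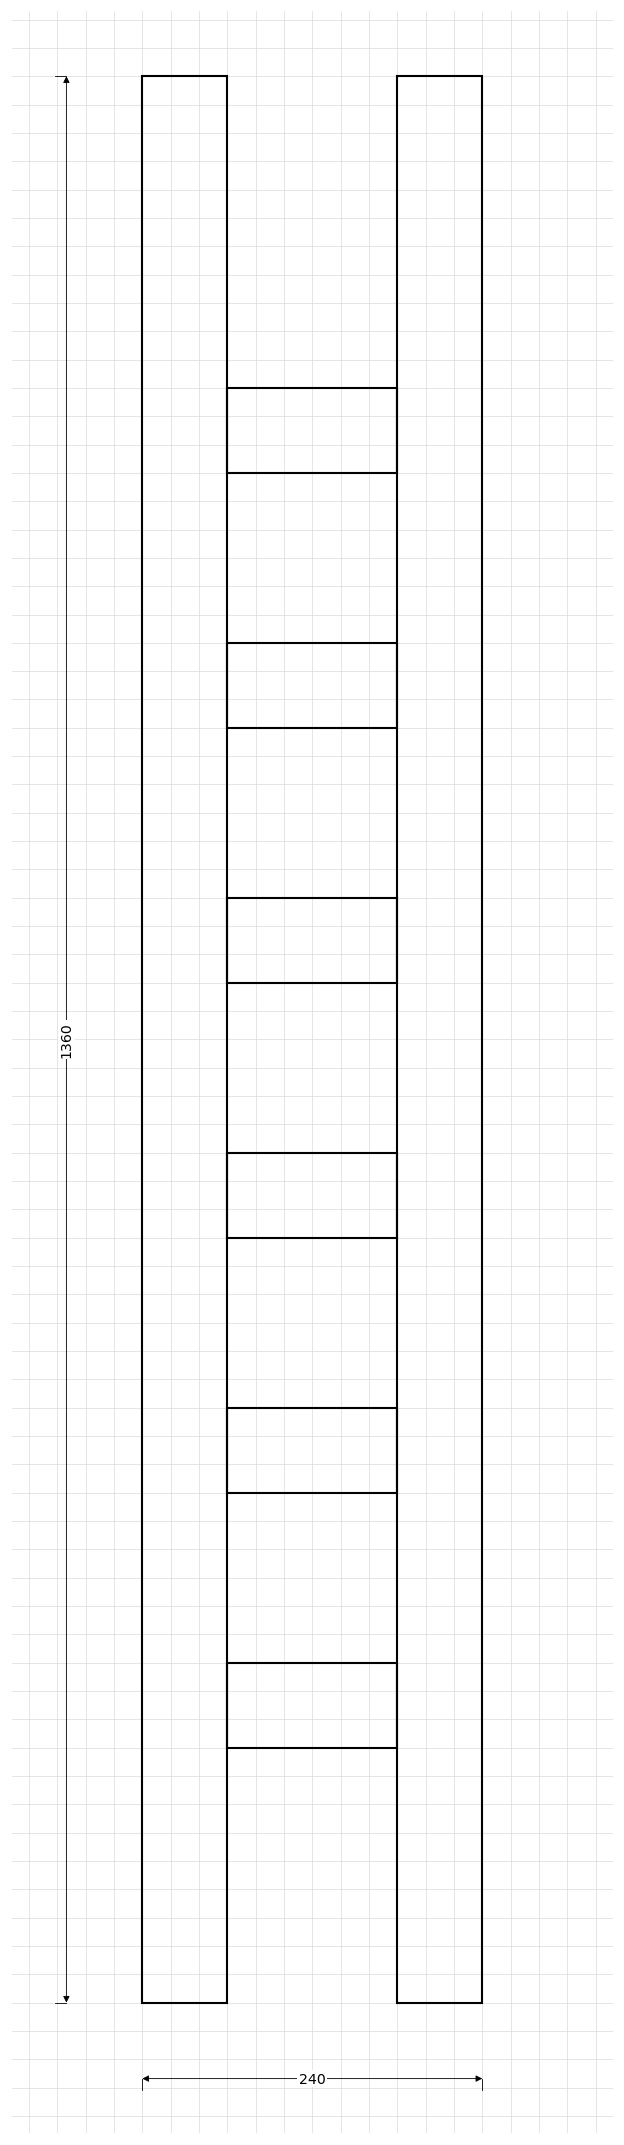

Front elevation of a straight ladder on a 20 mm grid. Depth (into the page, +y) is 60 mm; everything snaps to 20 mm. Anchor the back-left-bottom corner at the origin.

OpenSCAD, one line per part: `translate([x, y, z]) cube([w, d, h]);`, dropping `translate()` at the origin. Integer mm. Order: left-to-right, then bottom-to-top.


cube([60, 60, 1360]);
translate([60, 0, 180]) cube([120, 60, 60]);
translate([60, 0, 360]) cube([120, 60, 60]);
translate([60, 0, 540]) cube([120, 60, 60]);
translate([60, 0, 720]) cube([120, 60, 60]);
translate([60, 0, 900]) cube([120, 60, 60]);
translate([60, 0, 1080]) cube([120, 60, 60]);
translate([180, 0, 0]) cube([60, 60, 1360]);
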